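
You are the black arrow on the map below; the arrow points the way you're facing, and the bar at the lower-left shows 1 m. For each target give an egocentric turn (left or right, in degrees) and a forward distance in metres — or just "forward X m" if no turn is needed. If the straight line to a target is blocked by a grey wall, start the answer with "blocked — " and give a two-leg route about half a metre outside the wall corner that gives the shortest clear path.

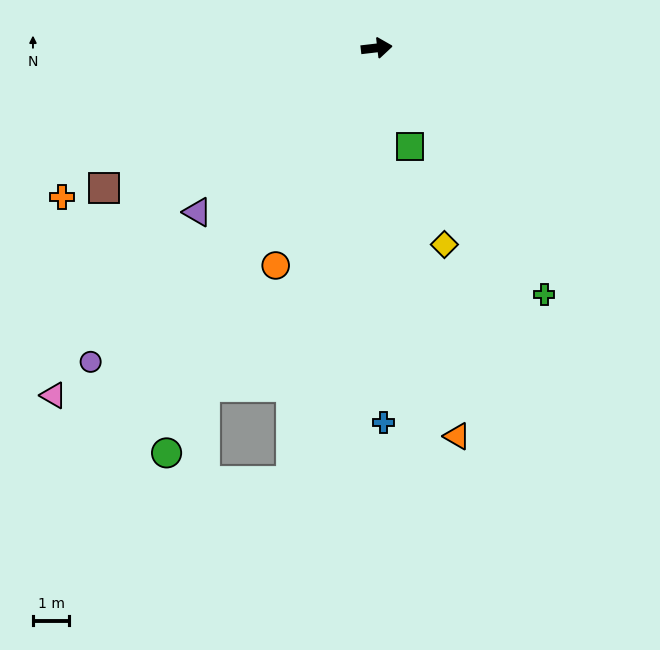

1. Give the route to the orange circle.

turn right 122°, forward 6.6 m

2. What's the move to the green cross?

turn right 62°, forward 8.2 m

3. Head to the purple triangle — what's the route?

turn right 144°, forward 6.7 m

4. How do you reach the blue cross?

turn right 96°, forward 10.3 m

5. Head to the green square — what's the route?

turn right 78°, forward 2.9 m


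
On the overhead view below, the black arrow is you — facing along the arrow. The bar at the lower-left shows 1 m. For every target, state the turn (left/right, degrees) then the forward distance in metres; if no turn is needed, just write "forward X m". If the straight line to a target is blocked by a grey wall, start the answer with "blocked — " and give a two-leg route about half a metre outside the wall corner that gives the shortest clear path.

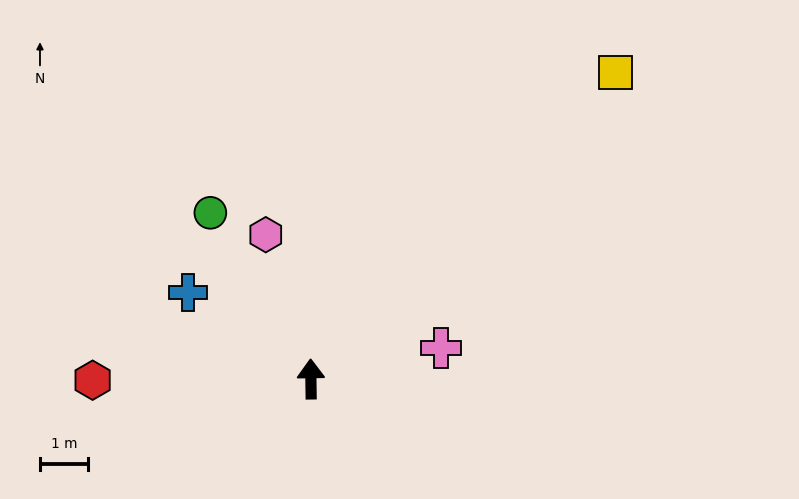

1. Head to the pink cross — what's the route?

turn right 78°, forward 2.8 m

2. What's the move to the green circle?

turn left 30°, forward 4.0 m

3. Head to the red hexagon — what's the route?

turn left 89°, forward 4.5 m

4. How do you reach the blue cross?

turn left 54°, forward 3.1 m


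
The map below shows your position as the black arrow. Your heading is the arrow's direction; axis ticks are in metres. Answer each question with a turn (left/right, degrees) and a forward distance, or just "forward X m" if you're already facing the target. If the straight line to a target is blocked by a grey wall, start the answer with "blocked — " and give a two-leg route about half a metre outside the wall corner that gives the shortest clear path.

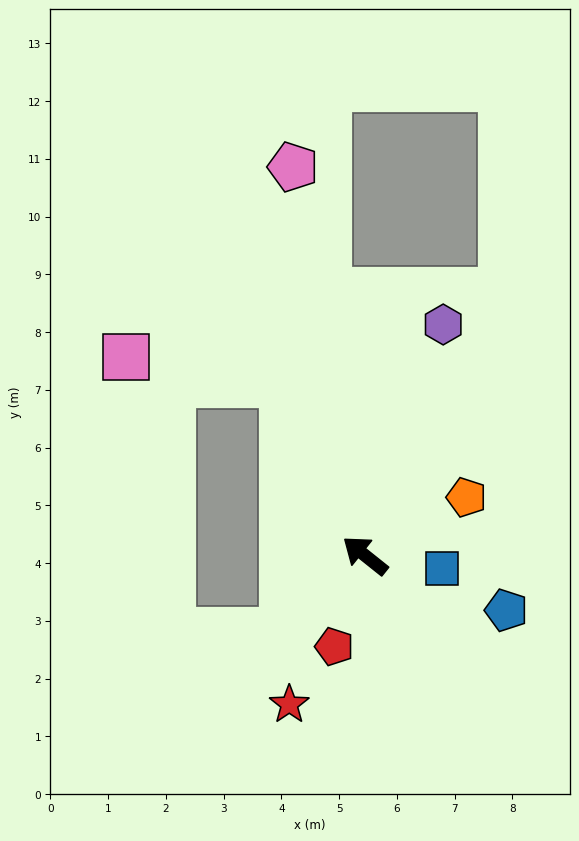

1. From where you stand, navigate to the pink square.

blocked — turn right 26°, forward 3.3 m, then turn left 55°, forward 2.8 m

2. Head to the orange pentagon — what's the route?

turn right 112°, forward 2.0 m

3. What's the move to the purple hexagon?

turn right 70°, forward 4.2 m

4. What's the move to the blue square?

turn right 151°, forward 1.3 m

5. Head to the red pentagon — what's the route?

turn left 110°, forward 1.7 m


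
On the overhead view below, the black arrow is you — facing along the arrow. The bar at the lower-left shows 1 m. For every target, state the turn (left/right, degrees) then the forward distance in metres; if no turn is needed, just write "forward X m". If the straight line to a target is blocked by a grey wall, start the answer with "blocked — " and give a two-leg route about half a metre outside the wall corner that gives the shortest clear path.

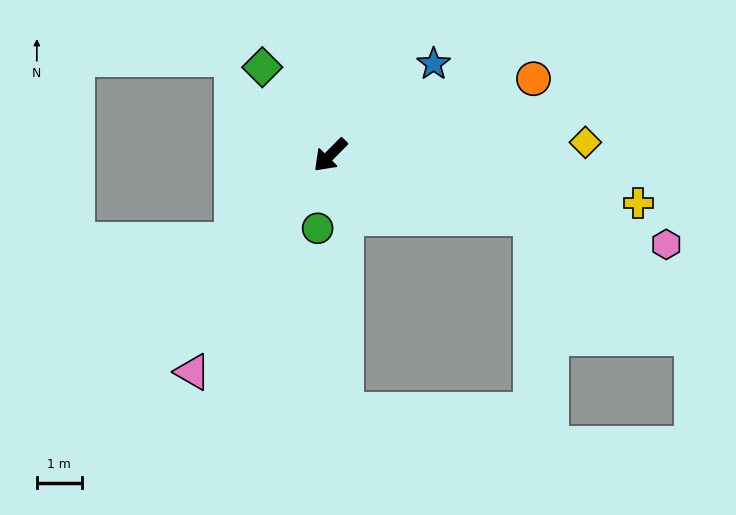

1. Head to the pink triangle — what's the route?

turn left 12°, forward 5.7 m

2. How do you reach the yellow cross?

turn left 126°, forward 7.0 m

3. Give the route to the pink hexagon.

turn left 120°, forward 7.8 m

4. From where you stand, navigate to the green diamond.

turn right 98°, forward 2.5 m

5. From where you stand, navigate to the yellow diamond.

turn left 138°, forward 5.7 m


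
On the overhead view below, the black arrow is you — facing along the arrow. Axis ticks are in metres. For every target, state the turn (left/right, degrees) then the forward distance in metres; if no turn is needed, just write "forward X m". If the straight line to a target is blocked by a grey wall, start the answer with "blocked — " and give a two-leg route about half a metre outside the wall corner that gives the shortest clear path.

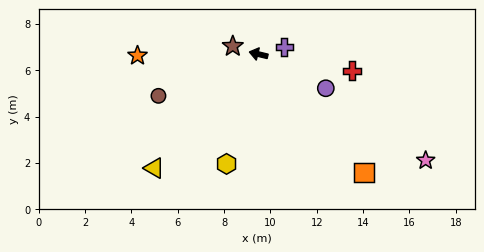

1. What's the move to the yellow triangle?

turn left 61°, forward 6.7 m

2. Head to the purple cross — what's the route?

turn right 151°, forward 1.2 m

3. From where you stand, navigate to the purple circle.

turn left 167°, forward 3.3 m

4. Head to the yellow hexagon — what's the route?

turn left 87°, forward 4.9 m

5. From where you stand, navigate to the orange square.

turn left 145°, forward 6.9 m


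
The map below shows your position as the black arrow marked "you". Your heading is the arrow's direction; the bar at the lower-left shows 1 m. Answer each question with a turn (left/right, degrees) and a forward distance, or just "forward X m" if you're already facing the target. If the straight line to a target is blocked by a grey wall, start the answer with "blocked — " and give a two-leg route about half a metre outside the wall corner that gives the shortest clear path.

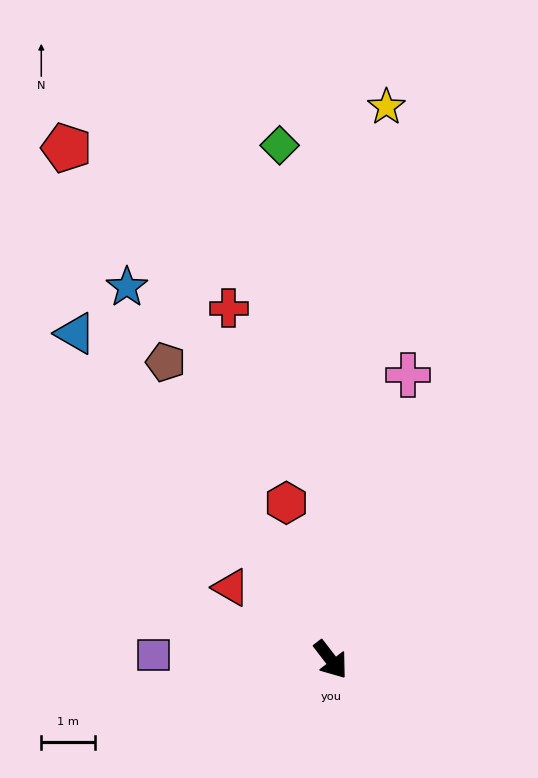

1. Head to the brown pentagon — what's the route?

turn left 171°, forward 6.4 m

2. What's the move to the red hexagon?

turn left 158°, forward 3.0 m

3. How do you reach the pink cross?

turn left 127°, forward 5.5 m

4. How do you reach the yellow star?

turn left 137°, forward 10.4 m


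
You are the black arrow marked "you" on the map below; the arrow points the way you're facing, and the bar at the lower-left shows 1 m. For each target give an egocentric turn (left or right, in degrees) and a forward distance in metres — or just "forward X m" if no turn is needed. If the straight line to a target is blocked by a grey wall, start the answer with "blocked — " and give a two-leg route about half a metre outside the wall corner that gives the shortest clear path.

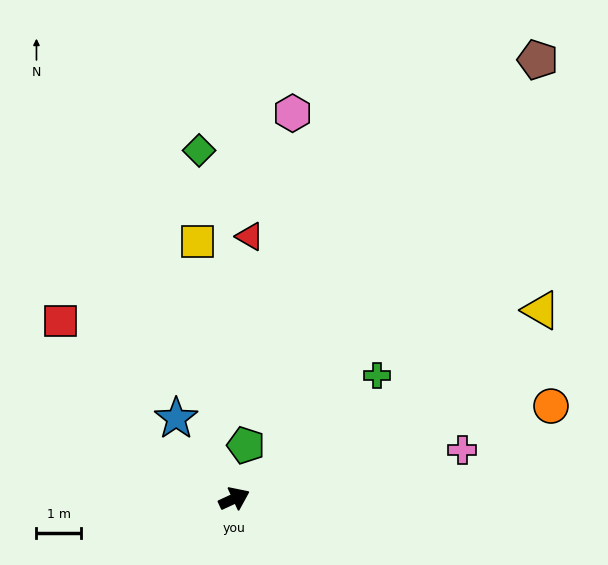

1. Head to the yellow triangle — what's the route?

turn left 7°, forward 8.2 m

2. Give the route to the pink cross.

turn right 13°, forward 5.3 m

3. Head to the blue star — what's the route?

turn left 101°, forward 2.2 m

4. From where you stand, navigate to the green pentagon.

turn left 53°, forward 1.2 m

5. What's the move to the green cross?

turn left 16°, forward 4.3 m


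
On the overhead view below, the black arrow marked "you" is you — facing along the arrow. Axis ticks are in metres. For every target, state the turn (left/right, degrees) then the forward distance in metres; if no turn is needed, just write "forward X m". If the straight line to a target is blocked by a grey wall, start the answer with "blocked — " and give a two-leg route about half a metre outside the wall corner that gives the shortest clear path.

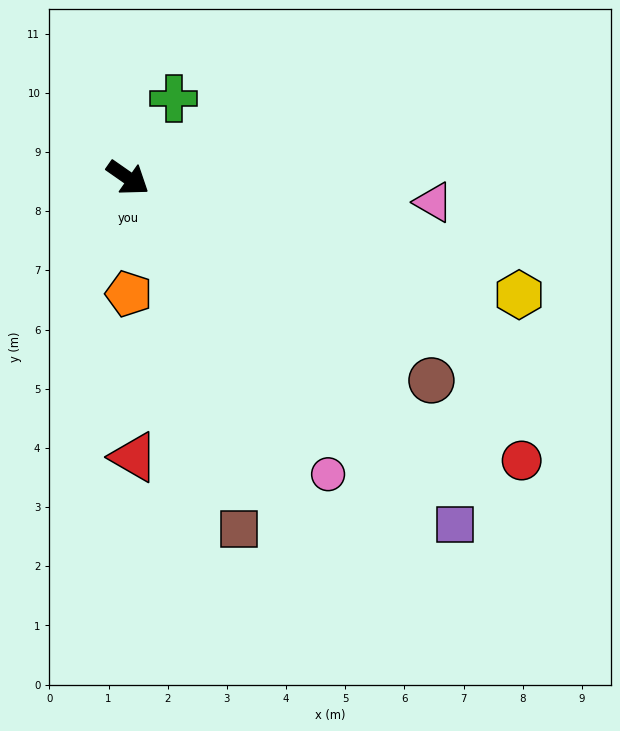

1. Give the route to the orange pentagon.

turn right 55°, forward 2.0 m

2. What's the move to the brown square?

turn right 38°, forward 6.2 m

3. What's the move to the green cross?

turn left 95°, forward 1.5 m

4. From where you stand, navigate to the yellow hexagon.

turn left 18°, forward 6.9 m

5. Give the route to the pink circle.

turn right 21°, forward 6.0 m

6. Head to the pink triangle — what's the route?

turn left 30°, forward 5.2 m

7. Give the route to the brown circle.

forward 6.2 m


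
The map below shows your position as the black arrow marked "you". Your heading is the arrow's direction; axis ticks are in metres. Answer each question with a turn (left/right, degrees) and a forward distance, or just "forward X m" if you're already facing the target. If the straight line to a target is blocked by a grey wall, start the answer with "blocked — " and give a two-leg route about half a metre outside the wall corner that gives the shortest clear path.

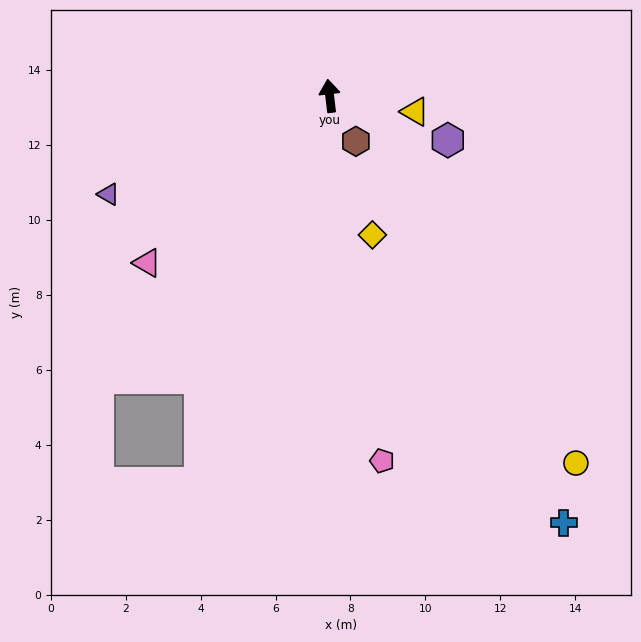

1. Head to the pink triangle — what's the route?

turn left 126°, forward 6.6 m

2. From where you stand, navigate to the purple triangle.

turn left 107°, forward 6.5 m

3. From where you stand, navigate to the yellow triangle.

turn right 107°, forward 2.3 m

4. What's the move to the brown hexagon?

turn right 157°, forward 1.4 m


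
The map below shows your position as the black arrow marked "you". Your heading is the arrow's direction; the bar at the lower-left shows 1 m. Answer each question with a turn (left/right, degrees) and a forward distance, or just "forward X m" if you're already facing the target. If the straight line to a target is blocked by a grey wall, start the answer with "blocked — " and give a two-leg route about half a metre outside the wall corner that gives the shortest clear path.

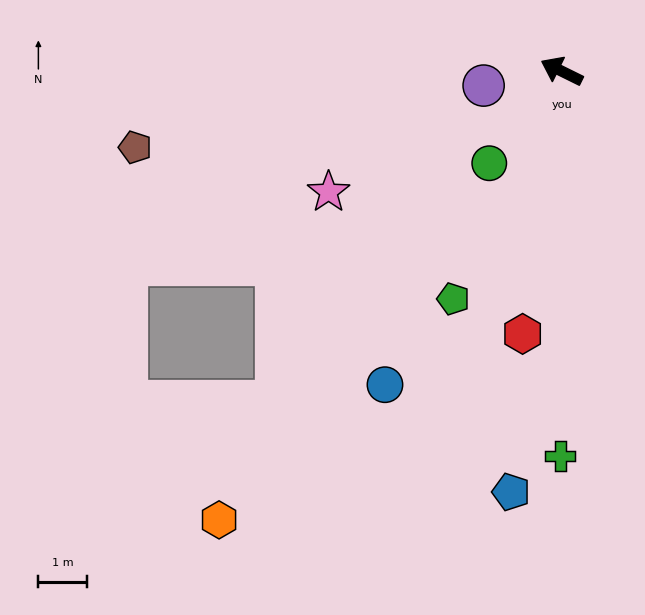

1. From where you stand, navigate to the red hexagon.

turn left 108°, forward 5.4 m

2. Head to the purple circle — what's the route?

turn left 37°, forward 1.6 m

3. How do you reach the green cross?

turn left 116°, forward 7.9 m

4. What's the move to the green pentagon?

turn left 91°, forward 5.1 m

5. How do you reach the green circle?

turn left 78°, forward 2.4 m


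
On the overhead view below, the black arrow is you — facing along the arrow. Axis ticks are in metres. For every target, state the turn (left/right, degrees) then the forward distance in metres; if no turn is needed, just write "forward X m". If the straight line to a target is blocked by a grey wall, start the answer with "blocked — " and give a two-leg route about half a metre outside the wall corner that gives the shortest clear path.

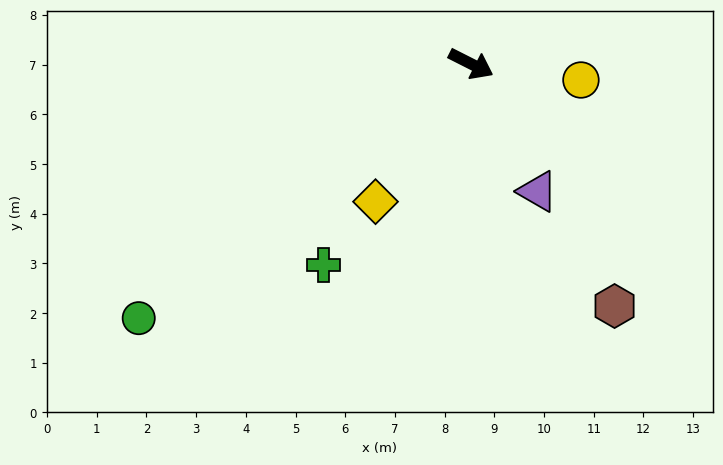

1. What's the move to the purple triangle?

turn right 36°, forward 2.9 m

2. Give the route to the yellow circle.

turn left 18°, forward 2.2 m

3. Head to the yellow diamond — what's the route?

turn right 98°, forward 3.4 m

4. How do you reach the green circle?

turn right 116°, forward 8.4 m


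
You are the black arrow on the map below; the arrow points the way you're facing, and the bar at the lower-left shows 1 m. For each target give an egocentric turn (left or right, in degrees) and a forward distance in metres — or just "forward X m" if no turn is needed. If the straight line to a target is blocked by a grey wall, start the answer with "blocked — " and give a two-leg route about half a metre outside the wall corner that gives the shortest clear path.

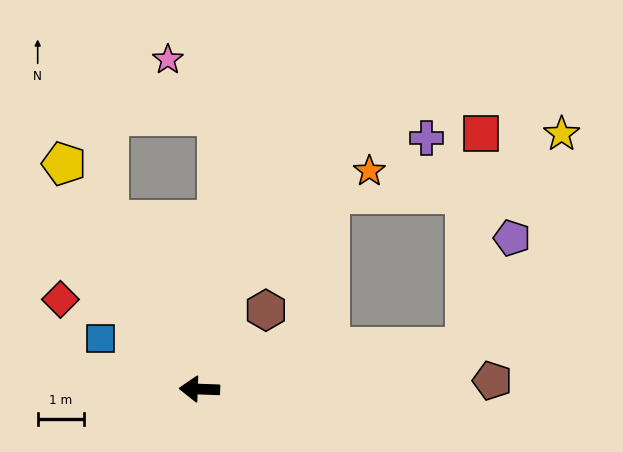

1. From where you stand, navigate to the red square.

blocked — turn right 169°, forward 5.7 m, then turn left 77°, forward 4.6 m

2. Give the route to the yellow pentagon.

turn right 57°, forward 5.6 m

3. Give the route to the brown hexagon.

turn right 128°, forward 2.2 m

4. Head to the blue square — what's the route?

turn right 25°, forward 2.4 m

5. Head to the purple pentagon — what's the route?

blocked — turn right 169°, forward 5.7 m, then turn left 58°, forward 2.5 m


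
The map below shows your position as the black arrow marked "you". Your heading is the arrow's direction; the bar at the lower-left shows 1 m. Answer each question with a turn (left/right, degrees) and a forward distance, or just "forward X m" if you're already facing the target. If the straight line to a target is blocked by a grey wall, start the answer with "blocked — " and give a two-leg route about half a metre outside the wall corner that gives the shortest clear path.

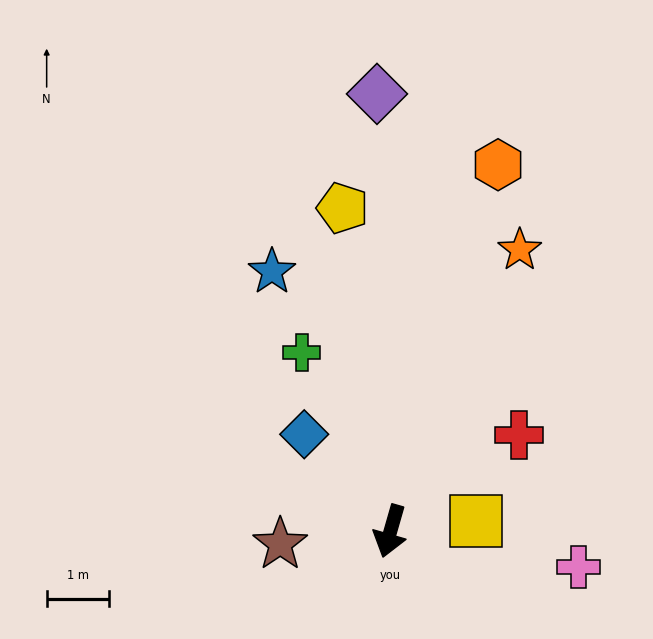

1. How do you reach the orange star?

turn left 171°, forward 5.0 m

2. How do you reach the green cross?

turn right 138°, forward 3.2 m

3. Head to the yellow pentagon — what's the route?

turn right 156°, forward 5.2 m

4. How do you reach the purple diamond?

turn right 162°, forward 7.0 m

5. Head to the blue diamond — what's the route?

turn right 122°, forward 2.1 m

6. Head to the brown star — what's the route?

turn right 67°, forward 1.8 m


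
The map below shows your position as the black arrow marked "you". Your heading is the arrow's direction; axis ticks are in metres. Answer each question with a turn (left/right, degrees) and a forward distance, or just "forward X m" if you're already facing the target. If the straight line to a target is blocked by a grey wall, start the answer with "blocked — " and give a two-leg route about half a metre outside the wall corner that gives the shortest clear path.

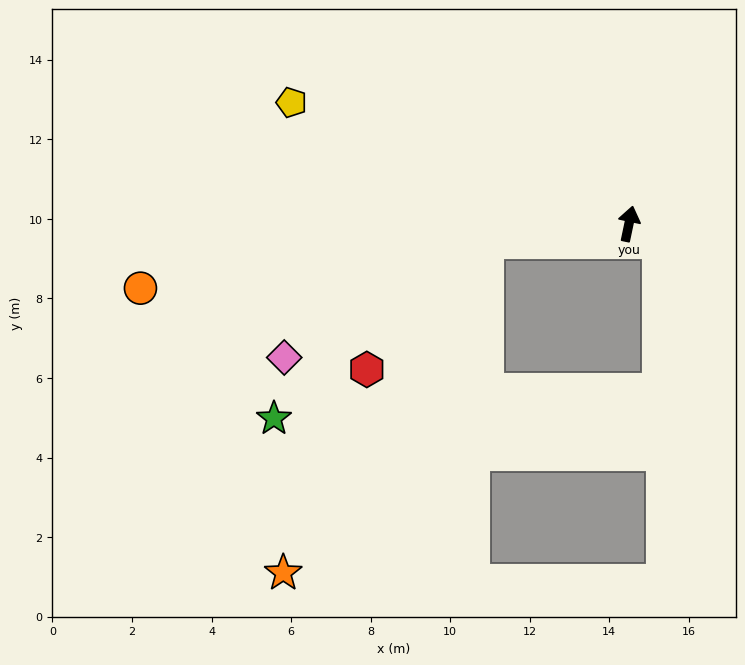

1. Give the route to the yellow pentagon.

turn left 82°, forward 9.0 m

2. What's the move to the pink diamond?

blocked — turn left 109°, forward 3.6 m, then turn left 22°, forward 5.9 m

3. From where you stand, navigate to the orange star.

blocked — turn left 109°, forward 3.6 m, then turn left 51°, forward 9.8 m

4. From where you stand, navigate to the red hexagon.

blocked — turn left 109°, forward 3.6 m, then turn left 39°, forward 4.4 m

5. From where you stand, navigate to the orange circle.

turn left 109°, forward 12.4 m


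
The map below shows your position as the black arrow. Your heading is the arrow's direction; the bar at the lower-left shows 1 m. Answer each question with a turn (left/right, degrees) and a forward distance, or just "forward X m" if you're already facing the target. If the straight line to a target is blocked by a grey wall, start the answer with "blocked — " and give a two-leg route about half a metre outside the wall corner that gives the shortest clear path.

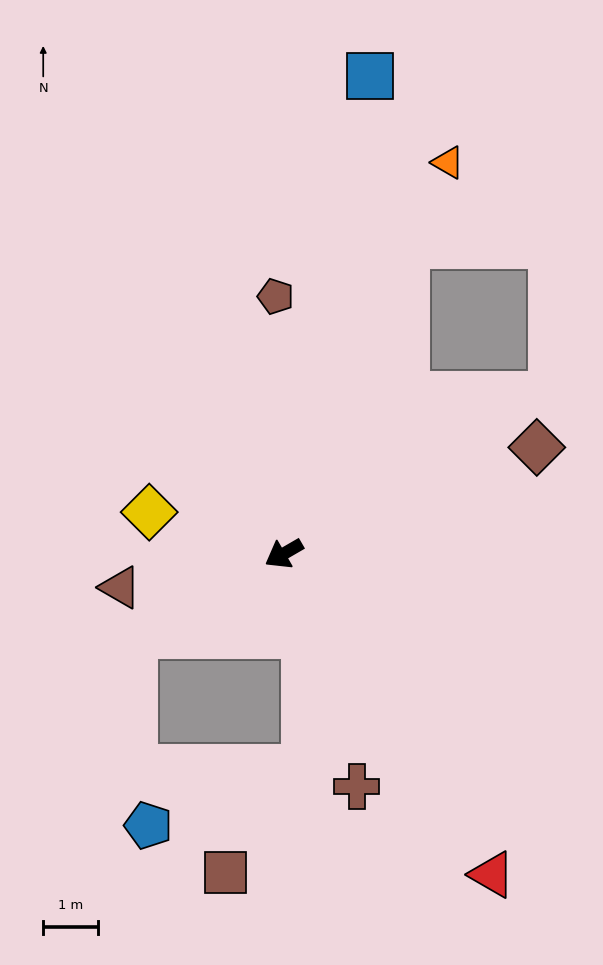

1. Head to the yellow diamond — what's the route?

turn right 47°, forward 2.6 m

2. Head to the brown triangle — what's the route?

turn right 18°, forward 3.1 m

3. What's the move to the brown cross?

turn left 77°, forward 4.5 m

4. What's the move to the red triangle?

turn left 93°, forward 7.0 m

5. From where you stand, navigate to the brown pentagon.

turn right 118°, forward 4.7 m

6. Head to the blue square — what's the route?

turn right 130°, forward 8.9 m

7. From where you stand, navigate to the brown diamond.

turn left 173°, forward 5.0 m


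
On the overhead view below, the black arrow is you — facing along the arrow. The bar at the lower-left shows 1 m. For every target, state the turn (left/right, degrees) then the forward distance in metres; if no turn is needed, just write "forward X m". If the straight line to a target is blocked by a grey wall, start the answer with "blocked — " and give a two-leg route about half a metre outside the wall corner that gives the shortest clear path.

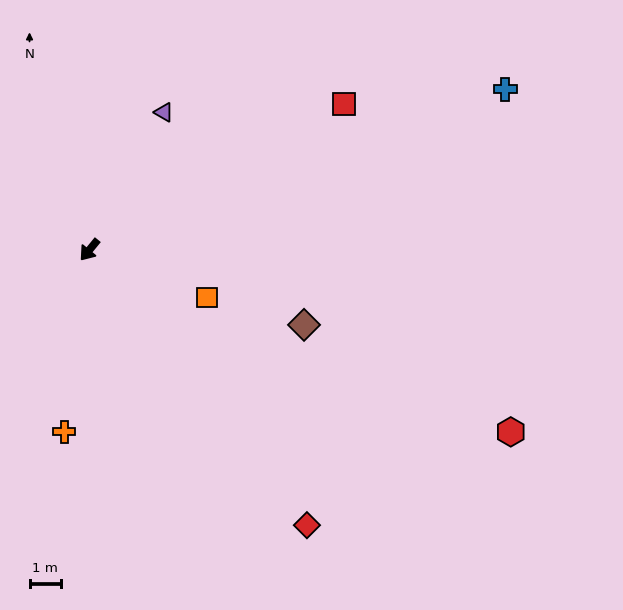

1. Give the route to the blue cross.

turn left 150°, forward 14.2 m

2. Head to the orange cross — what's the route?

turn left 31°, forward 5.9 m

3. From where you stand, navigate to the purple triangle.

turn right 169°, forward 5.0 m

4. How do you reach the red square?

turn left 159°, forward 9.4 m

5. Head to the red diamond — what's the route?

turn left 78°, forward 11.2 m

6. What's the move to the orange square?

turn left 107°, forward 4.1 m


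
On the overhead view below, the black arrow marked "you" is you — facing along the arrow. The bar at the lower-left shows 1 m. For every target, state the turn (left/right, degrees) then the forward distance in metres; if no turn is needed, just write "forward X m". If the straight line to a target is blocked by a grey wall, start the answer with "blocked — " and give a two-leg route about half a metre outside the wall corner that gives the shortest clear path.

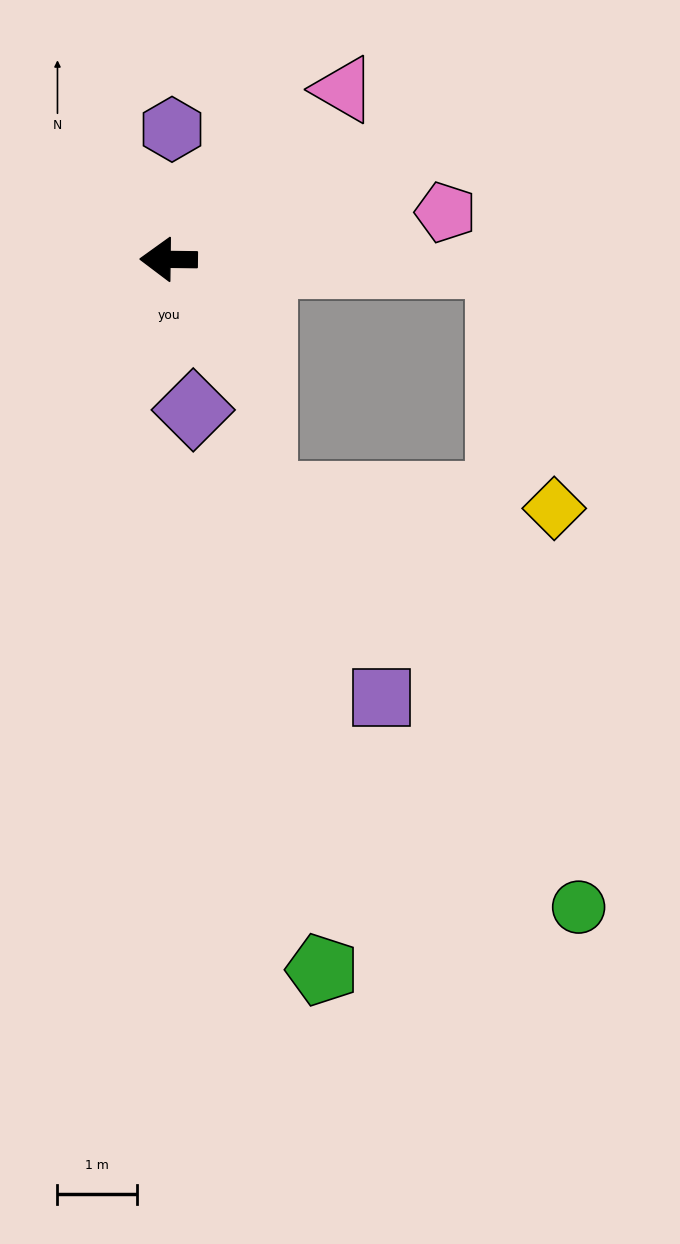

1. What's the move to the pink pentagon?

turn right 170°, forward 3.5 m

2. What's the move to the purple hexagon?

turn right 91°, forward 1.6 m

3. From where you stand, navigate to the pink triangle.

turn right 135°, forward 3.1 m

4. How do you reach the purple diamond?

turn left 100°, forward 1.9 m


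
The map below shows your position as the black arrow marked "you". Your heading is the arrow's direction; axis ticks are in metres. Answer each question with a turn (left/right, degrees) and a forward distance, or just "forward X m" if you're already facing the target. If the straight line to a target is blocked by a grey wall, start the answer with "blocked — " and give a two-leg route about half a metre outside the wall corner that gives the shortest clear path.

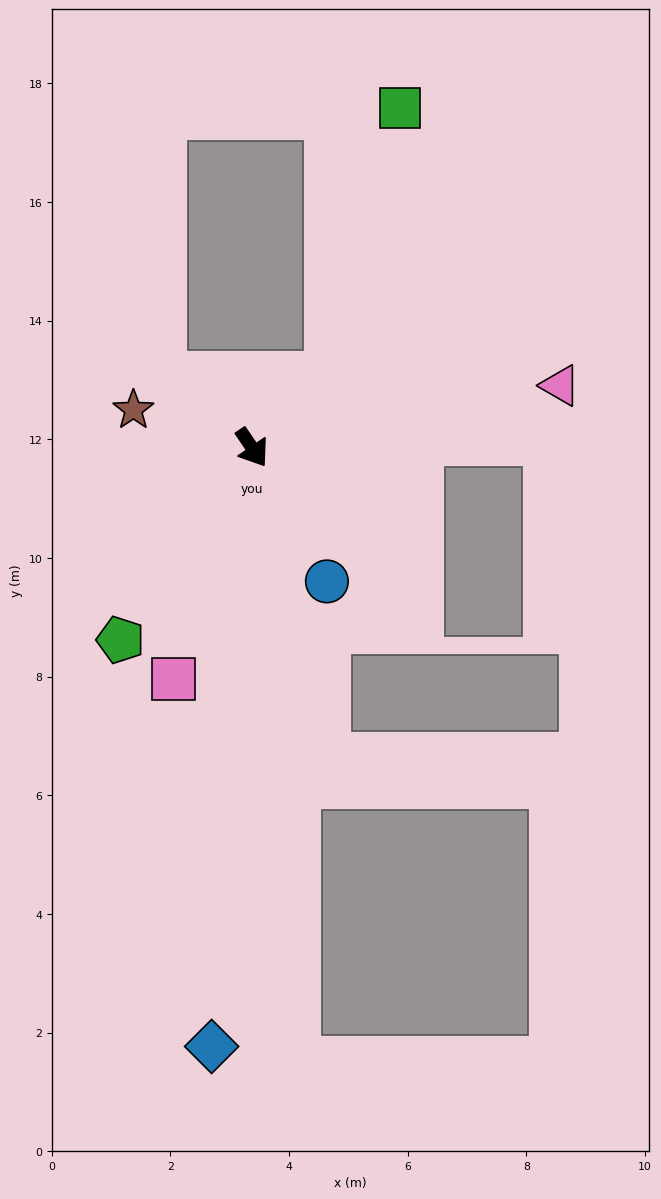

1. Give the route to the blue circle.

turn right 5°, forward 2.6 m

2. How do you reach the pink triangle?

turn left 67°, forward 5.3 m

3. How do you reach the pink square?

turn right 53°, forward 4.1 m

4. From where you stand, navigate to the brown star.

turn right 142°, forward 2.1 m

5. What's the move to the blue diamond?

turn right 38°, forward 10.1 m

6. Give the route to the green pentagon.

turn right 69°, forward 3.9 m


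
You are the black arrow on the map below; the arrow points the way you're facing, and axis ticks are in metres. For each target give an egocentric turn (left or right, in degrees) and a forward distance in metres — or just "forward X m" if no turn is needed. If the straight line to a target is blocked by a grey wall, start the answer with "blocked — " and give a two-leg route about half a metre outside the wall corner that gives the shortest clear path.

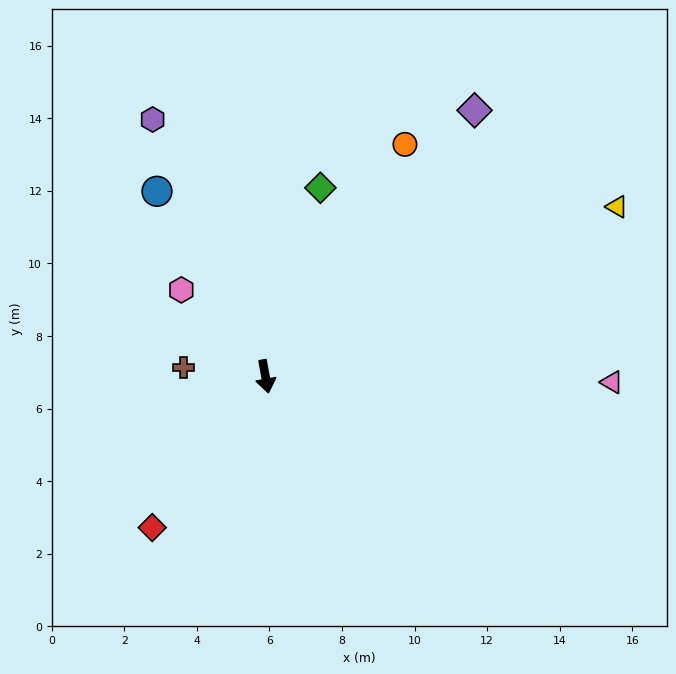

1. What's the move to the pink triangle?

turn left 79°, forward 9.5 m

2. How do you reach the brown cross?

turn right 107°, forward 2.3 m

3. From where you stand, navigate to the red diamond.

turn right 47°, forward 5.2 m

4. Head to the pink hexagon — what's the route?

turn right 146°, forward 3.3 m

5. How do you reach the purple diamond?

turn left 132°, forward 9.3 m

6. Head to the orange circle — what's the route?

turn left 139°, forward 7.5 m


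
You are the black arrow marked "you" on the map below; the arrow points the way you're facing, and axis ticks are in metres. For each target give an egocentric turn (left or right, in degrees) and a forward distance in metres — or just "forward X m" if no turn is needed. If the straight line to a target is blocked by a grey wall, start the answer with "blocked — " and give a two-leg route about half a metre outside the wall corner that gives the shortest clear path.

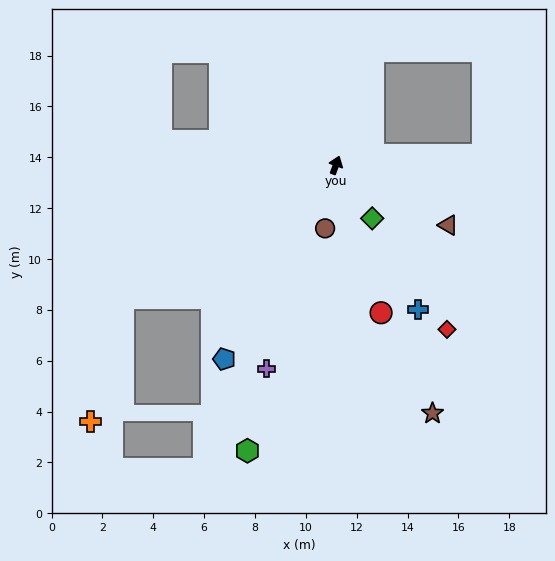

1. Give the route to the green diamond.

turn right 126°, forward 2.5 m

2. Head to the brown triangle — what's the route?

turn right 98°, forward 5.0 m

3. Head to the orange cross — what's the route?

blocked — turn left 142°, forward 9.9 m, then turn left 43°, forward 5.0 m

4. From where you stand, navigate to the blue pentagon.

turn left 170°, forward 8.8 m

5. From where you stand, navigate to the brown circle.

turn right 170°, forward 2.5 m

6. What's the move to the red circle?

turn right 143°, forward 6.1 m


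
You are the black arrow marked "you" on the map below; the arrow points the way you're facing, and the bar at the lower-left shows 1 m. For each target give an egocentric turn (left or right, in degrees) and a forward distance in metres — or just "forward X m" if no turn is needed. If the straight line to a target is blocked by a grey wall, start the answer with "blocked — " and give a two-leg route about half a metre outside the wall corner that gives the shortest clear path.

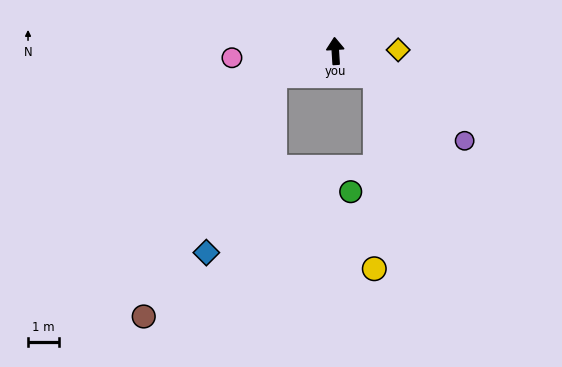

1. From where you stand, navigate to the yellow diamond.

turn right 93°, forward 2.0 m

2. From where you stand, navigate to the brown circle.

blocked — turn left 108°, forward 2.1 m, then turn left 40°, forward 8.8 m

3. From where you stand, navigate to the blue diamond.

blocked — turn left 108°, forward 2.1 m, then turn left 48°, forward 6.1 m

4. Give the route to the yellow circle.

blocked — turn right 124°, forward 1.5 m, then turn right 60°, forward 6.2 m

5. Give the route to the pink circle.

turn left 90°, forward 3.3 m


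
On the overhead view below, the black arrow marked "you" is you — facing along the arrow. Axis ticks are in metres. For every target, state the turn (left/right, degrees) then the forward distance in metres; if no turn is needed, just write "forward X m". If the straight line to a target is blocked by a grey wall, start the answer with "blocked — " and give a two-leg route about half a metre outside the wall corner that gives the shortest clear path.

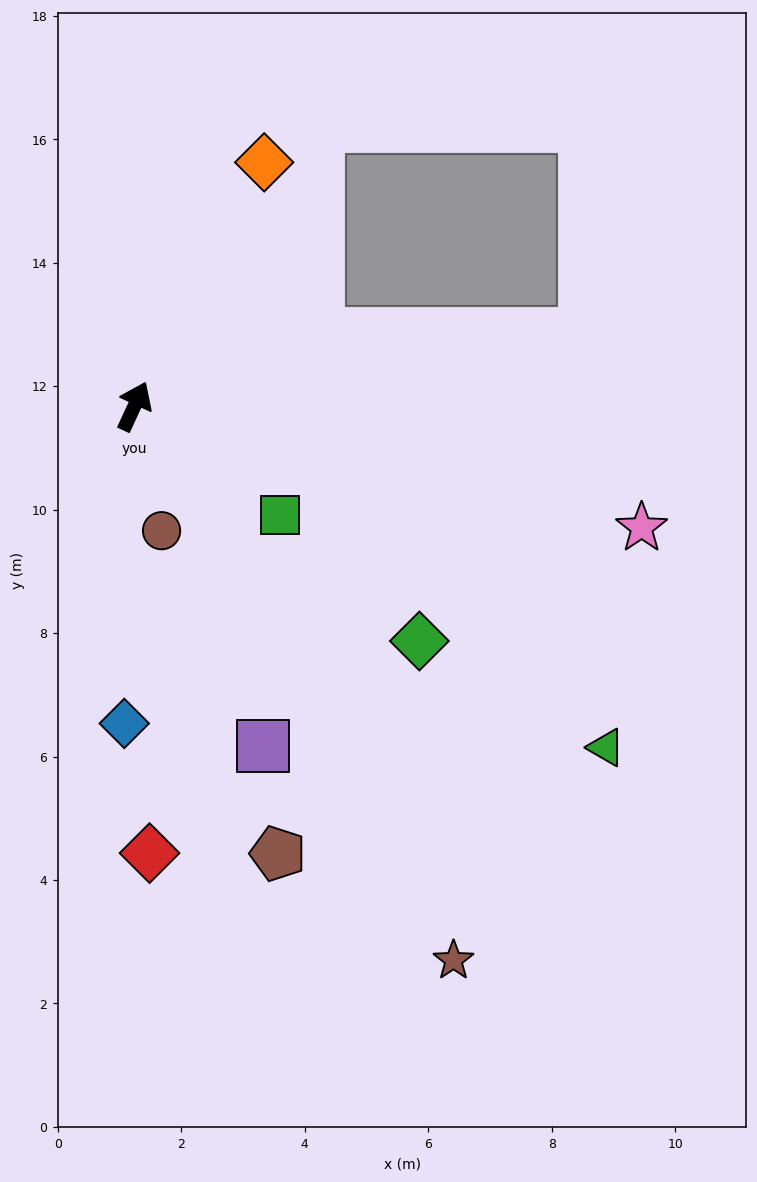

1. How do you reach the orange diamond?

turn right 3°, forward 4.5 m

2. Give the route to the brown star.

turn right 125°, forward 10.4 m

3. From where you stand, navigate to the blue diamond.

turn right 157°, forward 5.1 m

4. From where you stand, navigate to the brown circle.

turn right 143°, forward 2.1 m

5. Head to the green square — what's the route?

turn right 102°, forward 3.0 m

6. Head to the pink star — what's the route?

turn right 79°, forward 8.4 m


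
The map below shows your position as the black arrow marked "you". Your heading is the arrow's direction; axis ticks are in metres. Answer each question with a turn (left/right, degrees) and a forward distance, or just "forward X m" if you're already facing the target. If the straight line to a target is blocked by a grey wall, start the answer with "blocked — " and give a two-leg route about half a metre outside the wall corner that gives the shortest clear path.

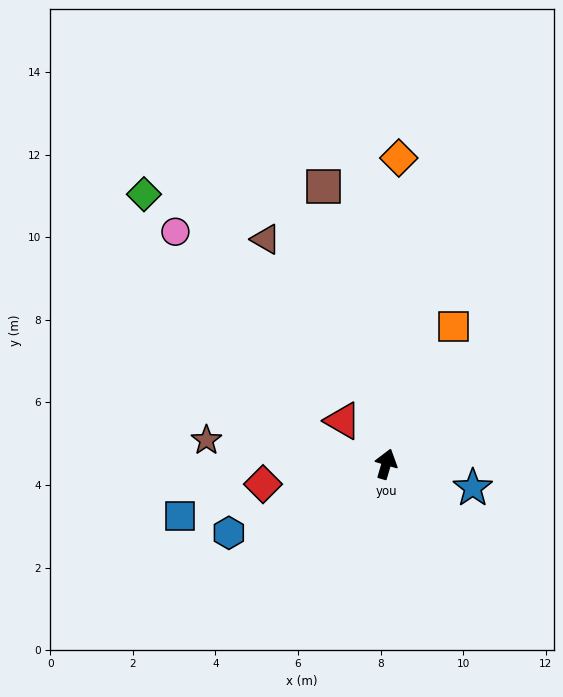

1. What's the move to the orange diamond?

turn left 14°, forward 7.4 m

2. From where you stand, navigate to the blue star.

turn right 89°, forward 2.2 m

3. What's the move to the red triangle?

turn left 62°, forward 1.5 m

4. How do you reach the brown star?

turn left 99°, forward 4.4 m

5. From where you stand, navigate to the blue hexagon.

turn left 130°, forward 4.2 m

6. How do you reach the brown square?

turn left 29°, forward 6.9 m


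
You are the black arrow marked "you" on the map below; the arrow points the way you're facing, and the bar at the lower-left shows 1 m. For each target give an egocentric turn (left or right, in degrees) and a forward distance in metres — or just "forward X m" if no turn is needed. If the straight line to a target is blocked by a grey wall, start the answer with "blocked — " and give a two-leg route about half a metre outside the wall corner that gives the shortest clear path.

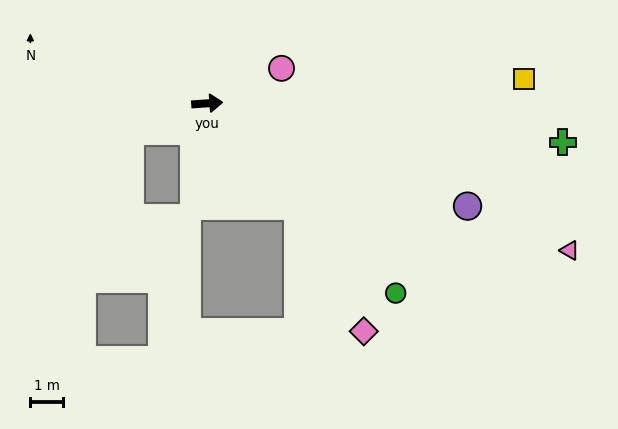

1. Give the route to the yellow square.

forward 9.8 m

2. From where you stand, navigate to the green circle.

turn right 49°, forward 8.2 m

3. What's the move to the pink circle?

turn left 21°, forward 2.5 m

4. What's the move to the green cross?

turn right 10°, forward 11.0 m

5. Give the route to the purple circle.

turn right 25°, forward 8.6 m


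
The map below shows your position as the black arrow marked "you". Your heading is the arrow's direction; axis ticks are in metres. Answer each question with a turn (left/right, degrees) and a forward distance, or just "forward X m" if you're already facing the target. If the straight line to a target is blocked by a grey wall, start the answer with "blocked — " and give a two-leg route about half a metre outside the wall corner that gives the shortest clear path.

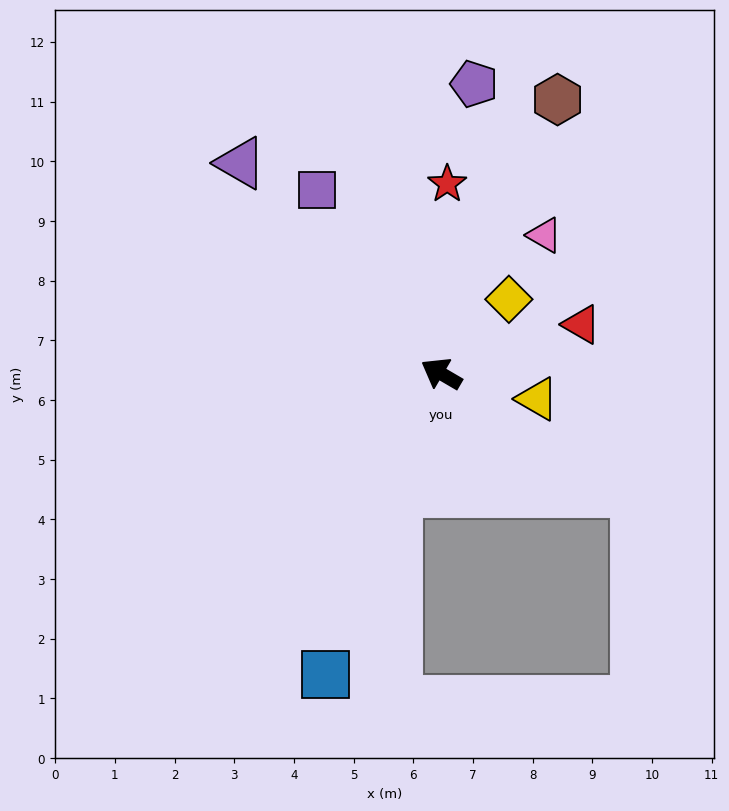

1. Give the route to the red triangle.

turn right 130°, forward 2.5 m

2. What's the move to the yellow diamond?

turn right 102°, forward 1.7 m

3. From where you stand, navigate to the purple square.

turn right 26°, forward 3.7 m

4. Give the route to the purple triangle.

turn right 16°, forward 4.9 m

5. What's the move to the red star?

turn right 62°, forward 3.2 m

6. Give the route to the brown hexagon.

turn right 83°, forward 5.0 m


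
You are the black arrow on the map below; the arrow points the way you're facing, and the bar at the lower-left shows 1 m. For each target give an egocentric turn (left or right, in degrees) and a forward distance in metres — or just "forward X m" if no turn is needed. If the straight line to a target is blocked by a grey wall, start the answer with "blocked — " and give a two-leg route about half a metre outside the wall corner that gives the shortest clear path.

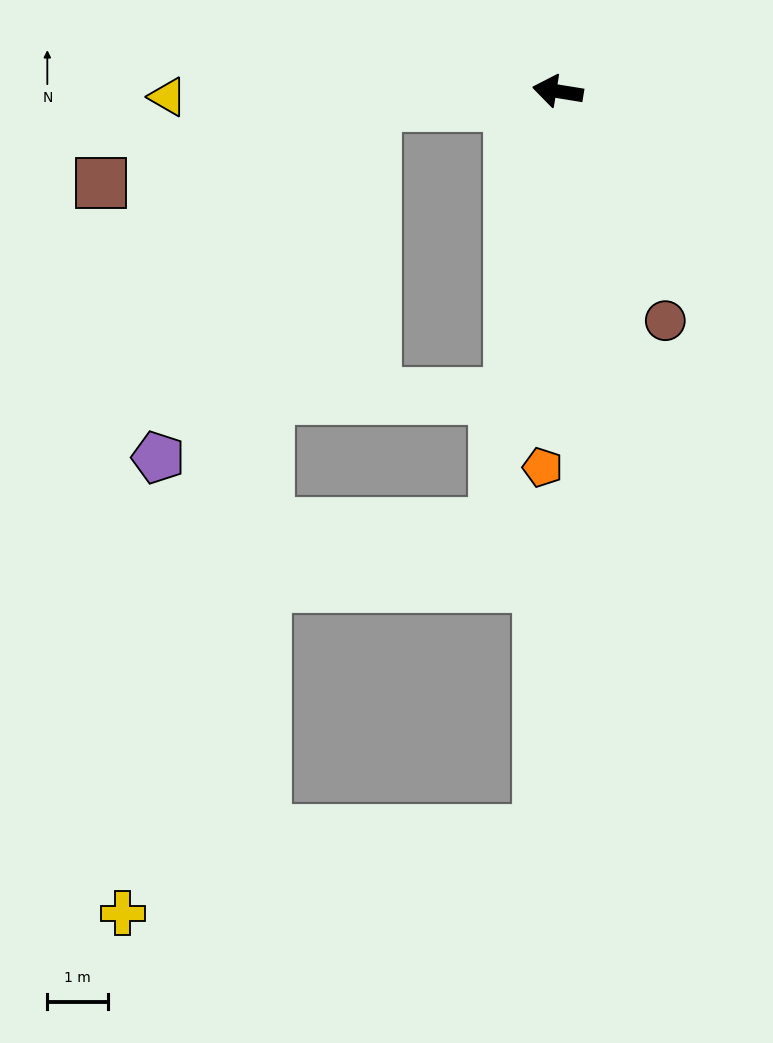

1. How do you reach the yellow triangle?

turn left 10°, forward 6.5 m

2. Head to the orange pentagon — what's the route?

turn left 97°, forward 6.2 m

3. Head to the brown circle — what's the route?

turn left 124°, forward 4.2 m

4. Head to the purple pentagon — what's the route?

blocked — turn left 14°, forward 3.0 m, then turn left 53°, forward 6.8 m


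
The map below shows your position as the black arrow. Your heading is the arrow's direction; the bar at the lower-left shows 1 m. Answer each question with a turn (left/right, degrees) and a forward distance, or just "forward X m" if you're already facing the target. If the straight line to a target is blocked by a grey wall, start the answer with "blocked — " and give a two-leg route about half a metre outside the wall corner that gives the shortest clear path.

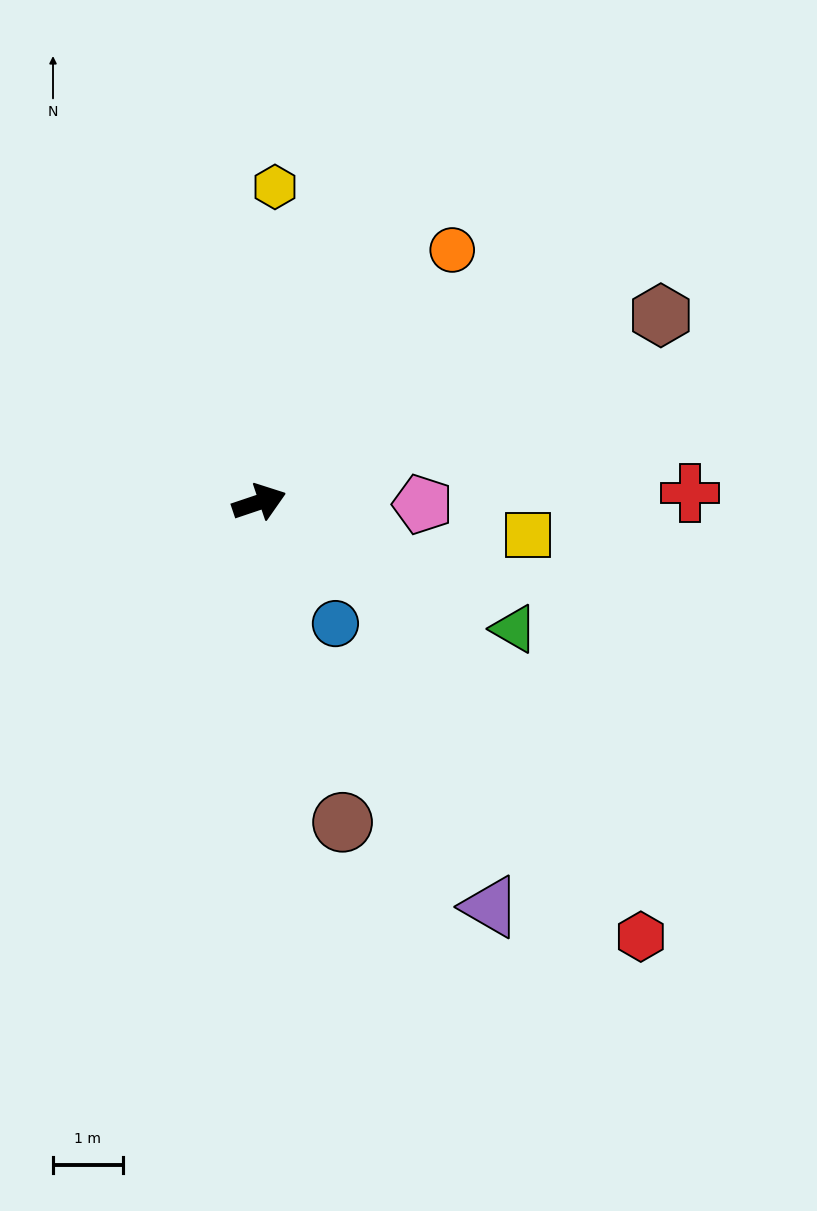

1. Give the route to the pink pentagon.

turn right 19°, forward 2.3 m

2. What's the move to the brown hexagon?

turn left 6°, forward 6.4 m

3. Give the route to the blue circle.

turn right 76°, forward 2.1 m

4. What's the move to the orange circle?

turn left 34°, forward 4.6 m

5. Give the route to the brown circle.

turn right 94°, forward 4.7 m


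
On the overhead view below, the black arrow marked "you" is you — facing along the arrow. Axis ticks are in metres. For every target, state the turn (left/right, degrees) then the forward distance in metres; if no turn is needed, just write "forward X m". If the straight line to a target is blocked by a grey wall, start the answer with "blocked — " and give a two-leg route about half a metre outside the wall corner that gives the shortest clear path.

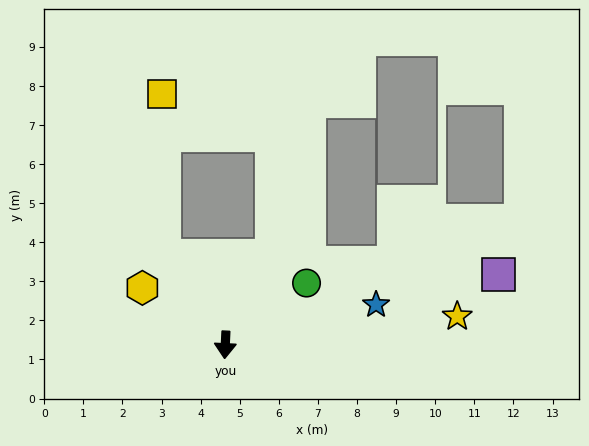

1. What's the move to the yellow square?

blocked — turn right 143°, forward 2.8 m, then turn right 33°, forward 4.1 m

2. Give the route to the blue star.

turn left 108°, forward 4.0 m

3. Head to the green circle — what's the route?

turn left 130°, forward 2.6 m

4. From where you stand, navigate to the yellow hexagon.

turn right 122°, forward 2.6 m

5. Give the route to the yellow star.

turn left 100°, forward 6.0 m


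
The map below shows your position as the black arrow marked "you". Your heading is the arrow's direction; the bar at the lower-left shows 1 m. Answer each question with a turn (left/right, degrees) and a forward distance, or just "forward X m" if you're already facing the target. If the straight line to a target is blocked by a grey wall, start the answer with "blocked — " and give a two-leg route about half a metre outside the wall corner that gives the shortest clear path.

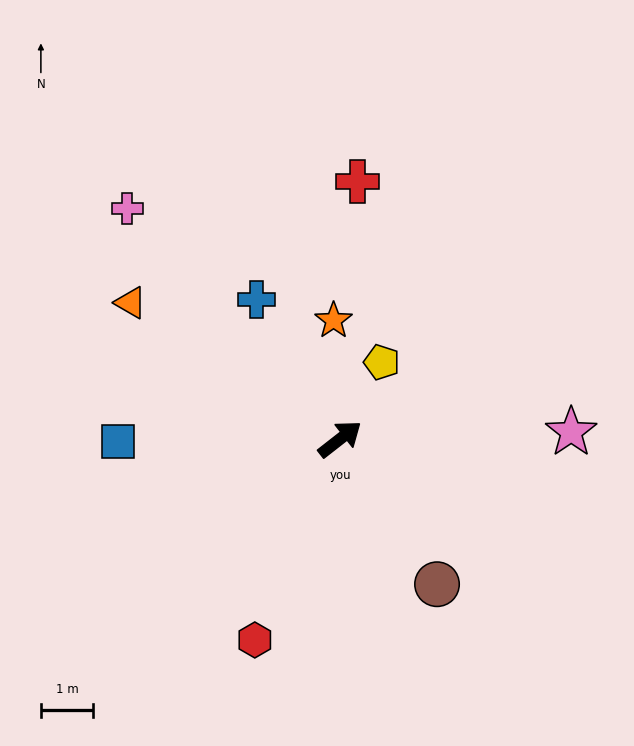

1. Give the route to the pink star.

turn right 36°, forward 4.4 m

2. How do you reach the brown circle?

turn right 94°, forward 3.3 m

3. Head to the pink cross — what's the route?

turn left 95°, forward 6.0 m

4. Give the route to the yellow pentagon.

turn left 23°, forward 1.7 m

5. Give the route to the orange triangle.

turn left 109°, forward 4.8 m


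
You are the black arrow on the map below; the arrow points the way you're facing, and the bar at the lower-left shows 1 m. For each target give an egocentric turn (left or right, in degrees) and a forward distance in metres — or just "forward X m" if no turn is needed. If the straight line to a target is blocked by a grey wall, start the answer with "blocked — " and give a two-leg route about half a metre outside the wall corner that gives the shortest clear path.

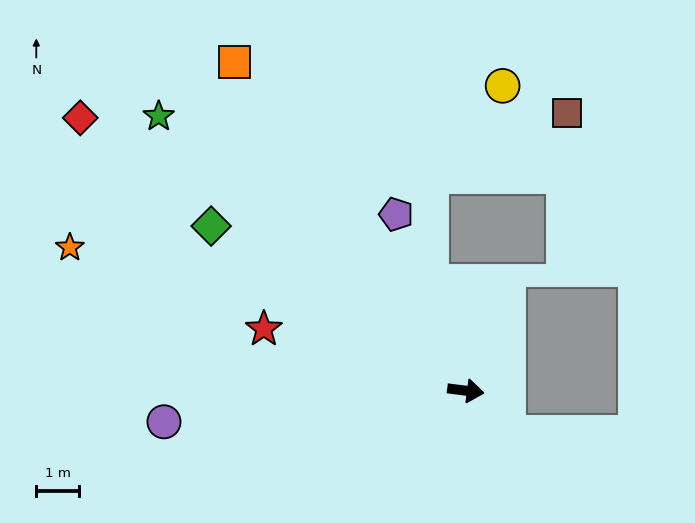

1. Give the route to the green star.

turn left 145°, forward 9.7 m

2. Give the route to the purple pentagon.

turn left 119°, forward 4.5 m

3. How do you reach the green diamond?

turn left 154°, forward 7.1 m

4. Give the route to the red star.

turn left 170°, forward 5.0 m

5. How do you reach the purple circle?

turn right 167°, forward 7.1 m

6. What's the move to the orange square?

turn left 132°, forward 9.5 m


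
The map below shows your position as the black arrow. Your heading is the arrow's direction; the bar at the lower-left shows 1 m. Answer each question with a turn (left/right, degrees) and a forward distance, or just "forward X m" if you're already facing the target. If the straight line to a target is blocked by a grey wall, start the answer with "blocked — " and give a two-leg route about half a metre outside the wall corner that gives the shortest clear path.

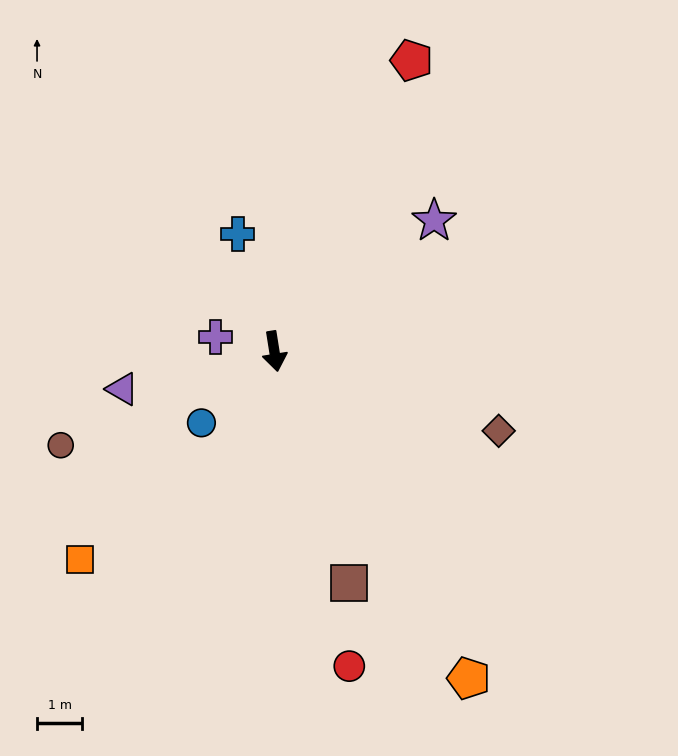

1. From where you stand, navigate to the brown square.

turn left 9°, forward 5.4 m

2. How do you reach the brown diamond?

turn left 61°, forward 5.3 m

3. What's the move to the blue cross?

turn right 172°, forward 2.7 m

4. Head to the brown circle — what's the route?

turn right 75°, forward 5.2 m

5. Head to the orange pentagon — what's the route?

turn left 22°, forward 8.5 m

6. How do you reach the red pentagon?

turn left 146°, forward 7.1 m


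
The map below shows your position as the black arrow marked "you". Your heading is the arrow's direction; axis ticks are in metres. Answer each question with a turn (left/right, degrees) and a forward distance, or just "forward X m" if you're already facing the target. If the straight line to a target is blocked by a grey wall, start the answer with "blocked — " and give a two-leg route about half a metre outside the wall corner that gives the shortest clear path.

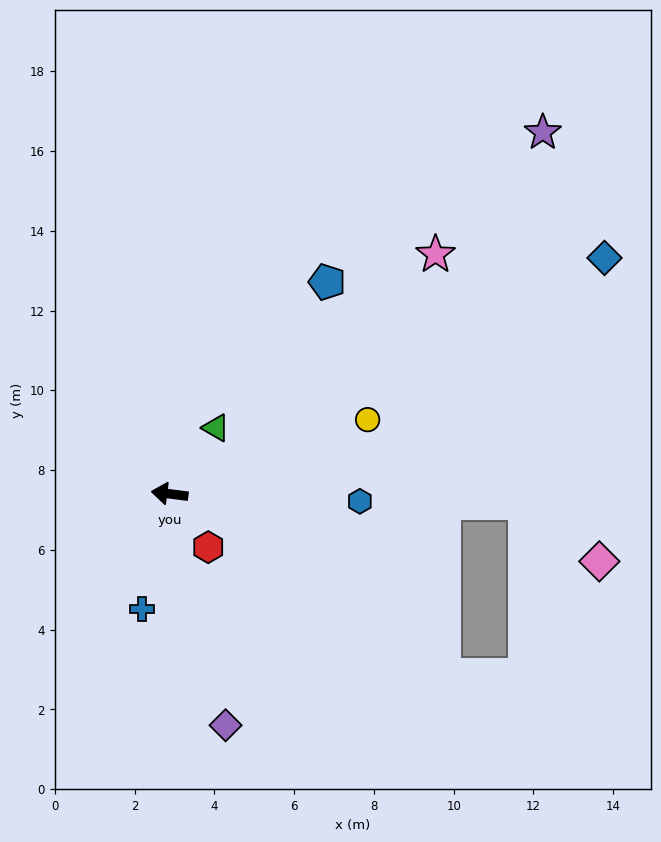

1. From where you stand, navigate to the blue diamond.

turn right 144°, forward 12.4 m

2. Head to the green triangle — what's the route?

turn right 118°, forward 2.0 m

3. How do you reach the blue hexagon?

turn right 175°, forward 4.8 m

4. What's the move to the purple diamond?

turn left 111°, forward 6.0 m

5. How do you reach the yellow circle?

turn right 152°, forward 5.3 m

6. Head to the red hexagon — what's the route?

turn left 133°, forward 1.6 m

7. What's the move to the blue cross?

turn left 84°, forward 3.0 m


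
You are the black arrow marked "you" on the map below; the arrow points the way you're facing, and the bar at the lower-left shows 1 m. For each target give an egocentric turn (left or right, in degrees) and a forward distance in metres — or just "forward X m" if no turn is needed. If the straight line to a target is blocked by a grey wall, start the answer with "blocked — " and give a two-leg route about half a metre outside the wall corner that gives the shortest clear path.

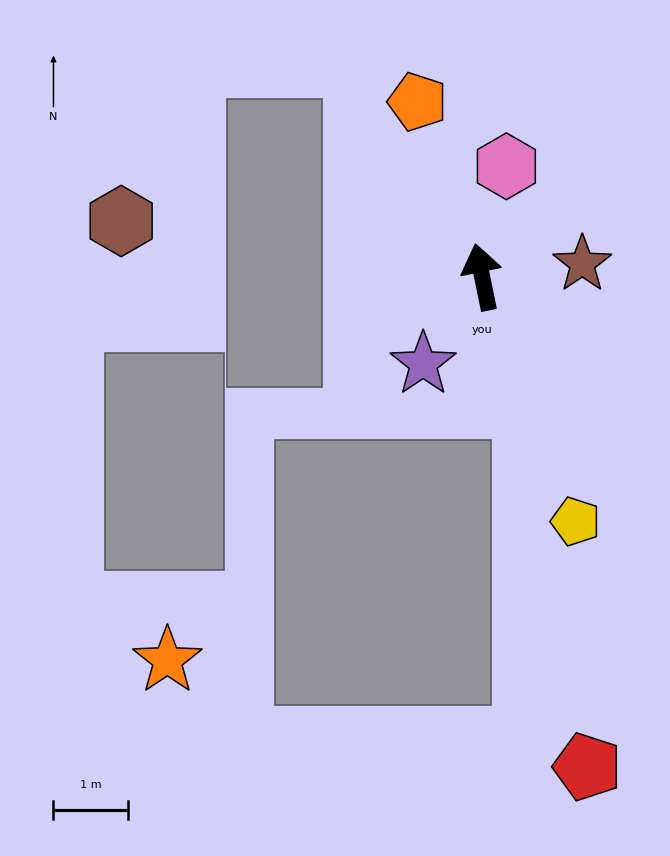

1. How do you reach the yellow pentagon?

turn right 171°, forward 3.5 m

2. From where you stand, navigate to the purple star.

turn left 134°, forward 1.4 m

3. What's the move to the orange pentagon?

turn left 9°, forward 2.5 m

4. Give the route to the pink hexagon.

turn right 24°, forward 1.5 m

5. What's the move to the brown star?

turn right 94°, forward 1.4 m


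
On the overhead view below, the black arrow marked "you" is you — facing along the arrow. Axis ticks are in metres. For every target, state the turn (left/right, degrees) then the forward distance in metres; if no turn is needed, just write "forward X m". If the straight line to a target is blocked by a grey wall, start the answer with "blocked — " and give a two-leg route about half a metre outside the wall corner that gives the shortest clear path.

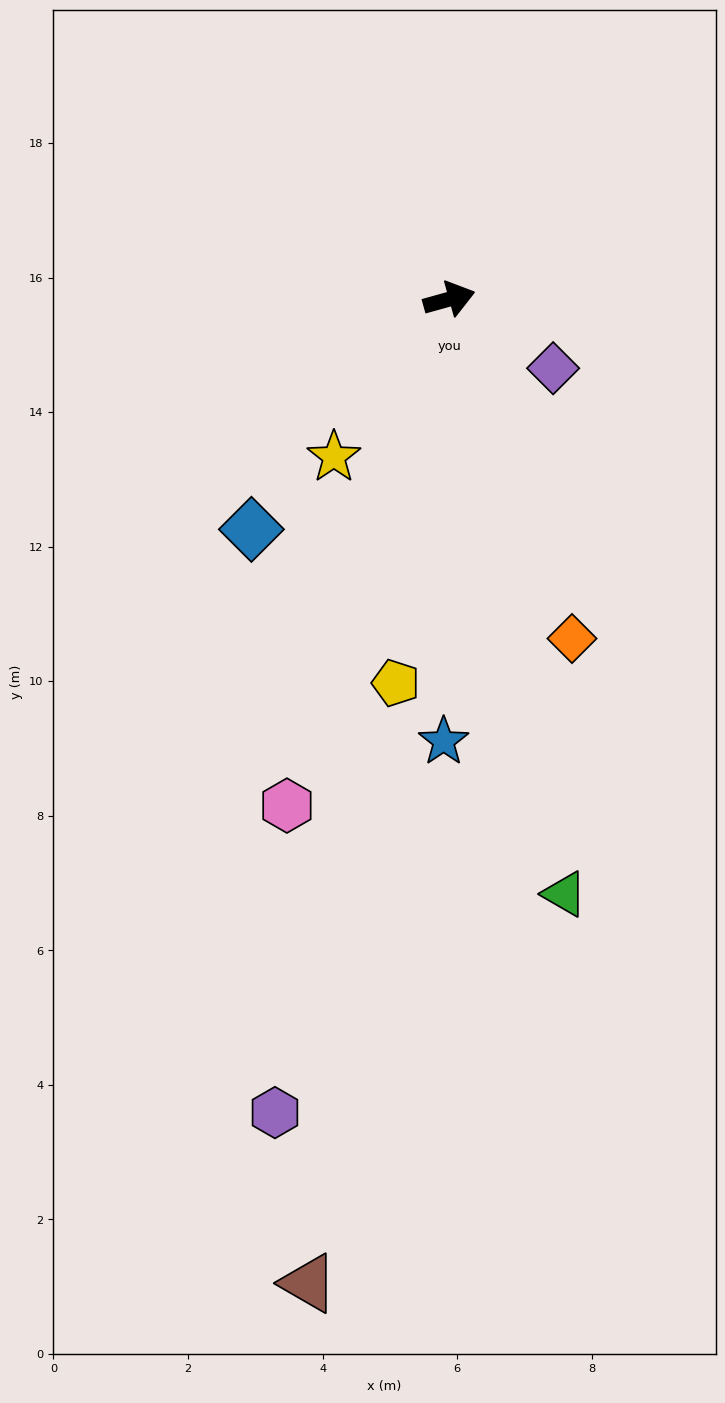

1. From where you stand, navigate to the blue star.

turn right 106°, forward 6.6 m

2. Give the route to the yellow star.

turn right 142°, forward 2.9 m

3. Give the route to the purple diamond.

turn right 49°, forward 1.9 m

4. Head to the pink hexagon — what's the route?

turn right 123°, forward 7.9 m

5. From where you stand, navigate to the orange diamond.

turn right 86°, forward 5.4 m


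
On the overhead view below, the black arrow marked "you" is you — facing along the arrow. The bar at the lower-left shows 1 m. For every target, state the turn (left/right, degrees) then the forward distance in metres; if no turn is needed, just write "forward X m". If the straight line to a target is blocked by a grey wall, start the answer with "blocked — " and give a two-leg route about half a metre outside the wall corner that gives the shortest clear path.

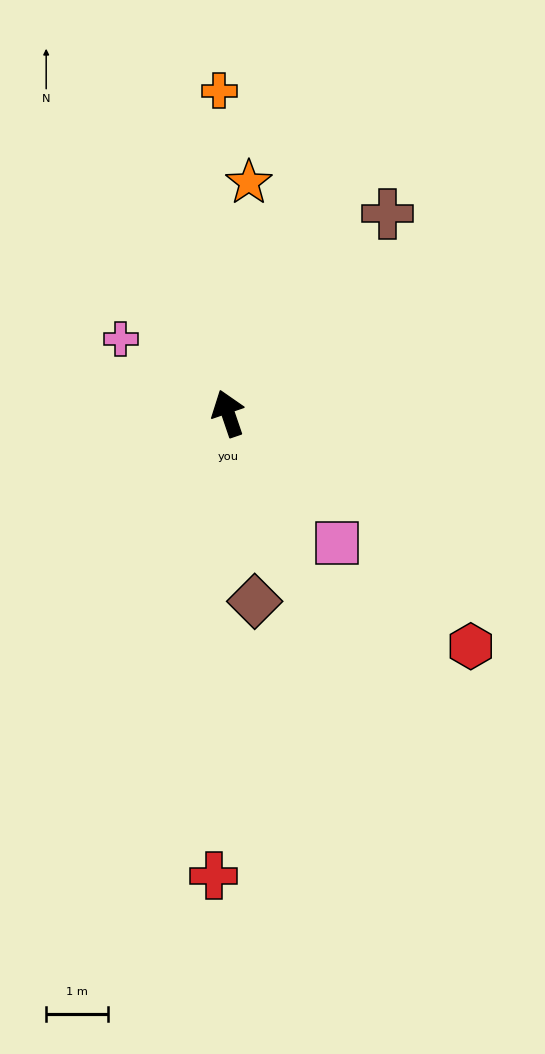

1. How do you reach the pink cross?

turn left 37°, forward 2.1 m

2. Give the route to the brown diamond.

turn left 169°, forward 3.1 m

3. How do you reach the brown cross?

turn right 57°, forward 4.1 m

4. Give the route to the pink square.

turn right 159°, forward 2.7 m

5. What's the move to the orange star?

turn right 24°, forward 3.7 m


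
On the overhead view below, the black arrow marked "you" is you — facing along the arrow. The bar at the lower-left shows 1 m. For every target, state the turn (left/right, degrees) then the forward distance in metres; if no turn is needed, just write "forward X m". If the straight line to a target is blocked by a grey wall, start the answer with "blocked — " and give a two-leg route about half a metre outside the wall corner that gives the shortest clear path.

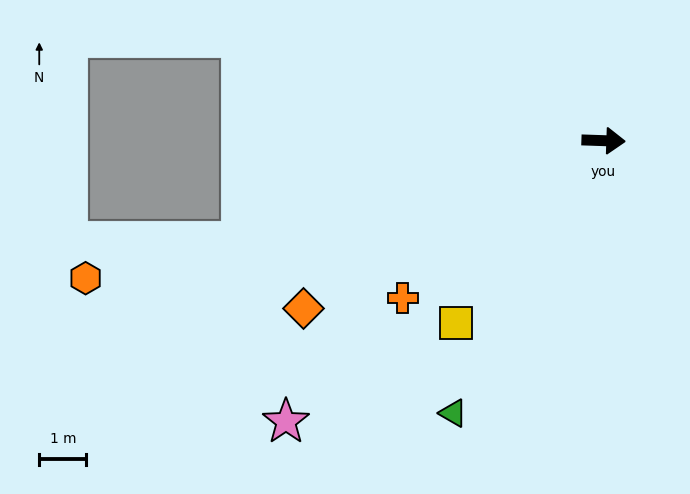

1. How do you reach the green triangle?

turn right 117°, forward 6.6 m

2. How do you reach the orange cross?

turn right 140°, forward 5.4 m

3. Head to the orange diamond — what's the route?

turn right 149°, forward 7.3 m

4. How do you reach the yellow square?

turn right 127°, forward 5.0 m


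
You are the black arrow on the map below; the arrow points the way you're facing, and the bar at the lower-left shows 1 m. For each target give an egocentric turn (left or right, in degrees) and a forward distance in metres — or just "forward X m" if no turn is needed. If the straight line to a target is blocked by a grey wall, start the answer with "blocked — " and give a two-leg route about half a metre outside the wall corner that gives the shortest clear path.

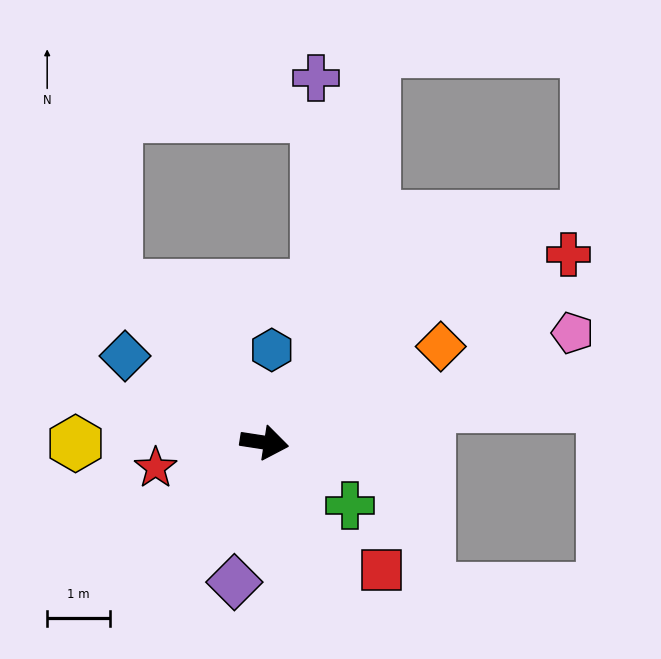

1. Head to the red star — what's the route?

turn right 158°, forward 1.8 m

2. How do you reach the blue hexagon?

turn left 94°, forward 1.5 m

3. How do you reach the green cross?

turn right 28°, forward 1.7 m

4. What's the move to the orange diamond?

turn left 37°, forward 3.2 m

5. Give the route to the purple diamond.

turn right 93°, forward 2.3 m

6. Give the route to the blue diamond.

turn left 157°, forward 2.6 m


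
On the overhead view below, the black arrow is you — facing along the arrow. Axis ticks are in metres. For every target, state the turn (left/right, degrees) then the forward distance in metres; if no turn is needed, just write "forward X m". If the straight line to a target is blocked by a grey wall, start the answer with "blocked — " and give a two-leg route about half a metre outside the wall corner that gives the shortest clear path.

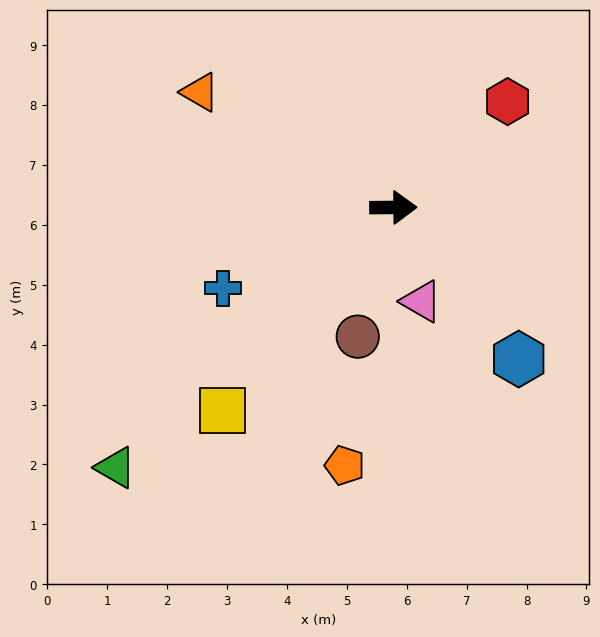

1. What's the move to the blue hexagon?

turn right 51°, forward 3.3 m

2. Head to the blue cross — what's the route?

turn right 155°, forward 3.1 m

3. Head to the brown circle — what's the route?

turn right 106°, forward 2.2 m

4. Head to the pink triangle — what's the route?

turn right 74°, forward 1.6 m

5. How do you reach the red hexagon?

turn left 42°, forward 2.6 m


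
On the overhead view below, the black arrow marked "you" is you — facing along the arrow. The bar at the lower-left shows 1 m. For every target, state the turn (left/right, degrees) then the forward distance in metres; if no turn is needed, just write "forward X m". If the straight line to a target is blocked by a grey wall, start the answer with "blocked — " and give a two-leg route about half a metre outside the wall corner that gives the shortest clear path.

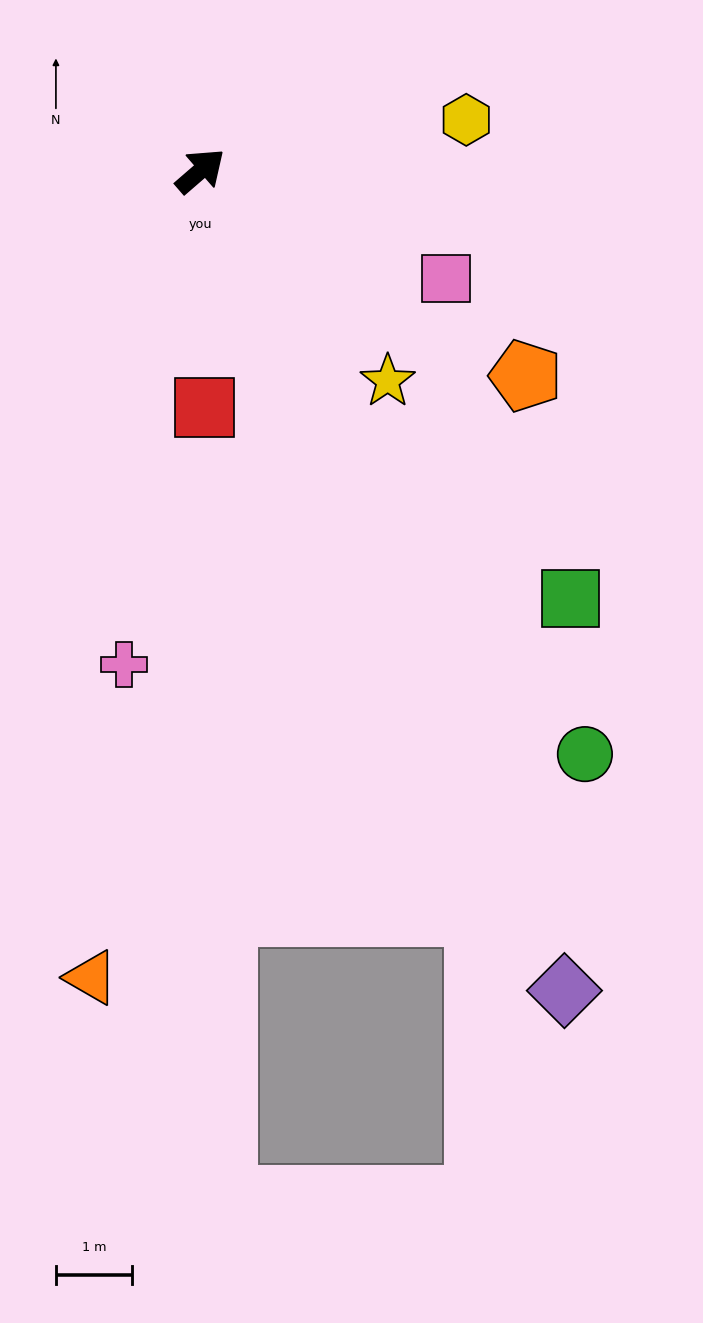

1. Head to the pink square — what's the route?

turn right 65°, forward 3.5 m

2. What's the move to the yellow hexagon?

turn right 30°, forward 3.6 m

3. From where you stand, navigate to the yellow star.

turn right 89°, forward 3.7 m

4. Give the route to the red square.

turn right 130°, forward 3.1 m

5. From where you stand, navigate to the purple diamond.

turn right 107°, forward 11.8 m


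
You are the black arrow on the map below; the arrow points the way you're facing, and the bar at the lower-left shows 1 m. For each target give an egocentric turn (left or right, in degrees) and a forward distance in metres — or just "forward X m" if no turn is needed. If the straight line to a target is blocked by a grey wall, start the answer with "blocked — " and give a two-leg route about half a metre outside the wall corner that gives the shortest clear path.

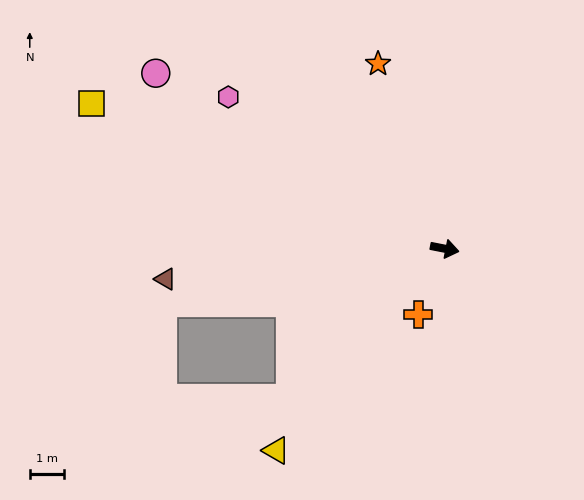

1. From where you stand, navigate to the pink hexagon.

turn left 156°, forward 7.7 m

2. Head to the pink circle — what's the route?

turn left 160°, forward 9.9 m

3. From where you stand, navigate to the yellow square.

turn left 169°, forward 11.1 m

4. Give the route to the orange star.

turn left 121°, forward 5.7 m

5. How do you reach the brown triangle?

turn right 163°, forward 8.2 m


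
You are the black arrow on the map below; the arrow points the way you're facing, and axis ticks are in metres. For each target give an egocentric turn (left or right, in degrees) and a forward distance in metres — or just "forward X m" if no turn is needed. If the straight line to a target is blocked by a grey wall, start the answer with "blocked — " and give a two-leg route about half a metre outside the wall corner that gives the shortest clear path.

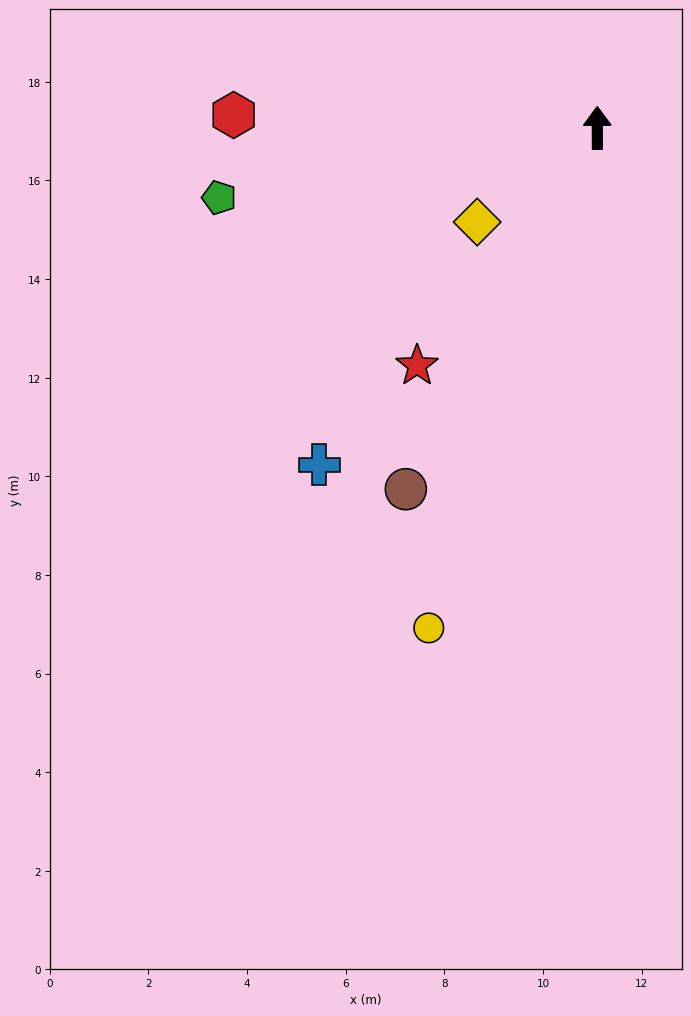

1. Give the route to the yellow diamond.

turn left 128°, forward 3.1 m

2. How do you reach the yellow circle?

turn left 161°, forward 10.7 m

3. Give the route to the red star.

turn left 143°, forward 6.0 m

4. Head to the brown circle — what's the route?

turn left 152°, forward 8.3 m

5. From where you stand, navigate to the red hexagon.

turn left 88°, forward 7.4 m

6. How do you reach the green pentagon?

turn left 100°, forward 7.8 m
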